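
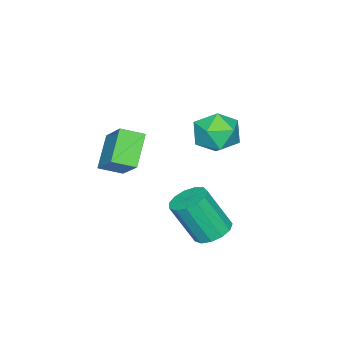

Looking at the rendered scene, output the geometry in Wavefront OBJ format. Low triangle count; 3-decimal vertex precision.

v -1.574 -1.578 1.949
v -0.829 -0.489 3.098
v -0.508 -1.25 0.946
v 0.237 -0.161 2.096
v -1.037 -2.299 2.284
v -0.292 -1.21 3.434
v 0.029 -1.971 1.282
v 0.774 -0.882 2.431
v -2.421 2.157 3.325
v -1.904 1.914 2.531
v -3.236 0.806 3.209
v -2.719 0.563 2.415
v -2.288 0.581 3.293
v -1.784 1.416 3.364
v -3.356 1.304 2.376
v -2.852 2.139 2.447
v -2.482 1.386 1.945
v -1.822 0.94 2.511
v -3.318 1.78 3.229
v -2.658 1.334 3.795
v 0.196 2.897 -0.094
v 0.597 3.497 0.111
v 0.965 2.704 1.718
v 0.564 2.103 1.514
v 0.2 3.57 0.237
v 0.568 2.776 1.845
v -0.197 3.429 0.259
v 0.17 2.636 1.866
v -0.47 3.119 0.168
v -0.103 2.326 1.776
v -0.532 2.739 -0.005
v -0.164 1.946 1.602
v -0.362 2.408 -0.207
v 0.006 1.615 1.401
v -0.015 2.233 -0.373
v 0.353 1.44 1.235
v 0.399 2.269 -0.45
v 0.767 1.475 1.158
v 0.749 2.503 -0.414
v 1.116 1.71 1.194
v 0.923 2.863 -0.277
v 1.29 2.07 1.331
v 0.866 3.233 -0.081
v 1.234 2.44 1.527
f 2 4 1
f 5 2 1
f 1 4 3
f 3 5 1
f 2 8 4
f 6 2 5
f 6 8 2
f 4 8 3
f 7 5 3
f 3 8 7
f 7 6 5
f 8 6 7
f 9 20 14
f 9 14 10
f 9 10 16
f 9 16 19
f 9 19 20
f 10 14 18
f 14 20 13
f 20 19 11
f 19 16 15
f 16 10 17
f 12 18 13
f 12 13 11
f 12 11 15
f 12 15 17
f 12 17 18
f 13 18 14
f 11 13 20
f 15 11 19
f 17 15 16
f 18 17 10
f 22 21 25
f 22 25 23
f 23 25 26
f 23 26 24
f 25 21 27
f 25 27 26
f 26 27 28
f 26 28 24
f 27 21 29
f 27 29 28
f 28 29 30
f 28 30 24
f 29 21 31
f 29 31 30
f 30 31 32
f 30 32 24
f 31 21 33
f 31 33 32
f 32 33 34
f 32 34 24
f 33 21 35
f 33 35 34
f 34 35 36
f 34 36 24
f 35 21 37
f 35 37 36
f 36 37 38
f 36 38 24
f 37 21 39
f 37 39 38
f 38 39 40
f 38 40 24
f 39 21 41
f 39 41 40
f 40 41 42
f 40 42 24
f 41 21 43
f 41 43 42
f 42 43 44
f 42 44 24
f 43 21 22
f 43 22 44
f 44 22 23
f 44 23 24



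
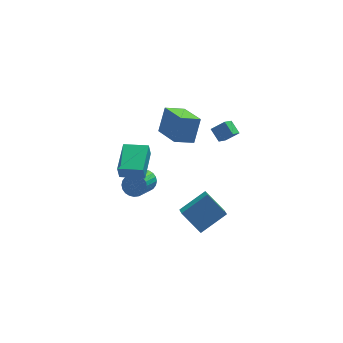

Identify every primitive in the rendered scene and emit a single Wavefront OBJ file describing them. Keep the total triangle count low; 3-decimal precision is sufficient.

v 3.305 -2.417 3.727
v 4.132 -2.457 4.339
v 2.964 -1.641 4.237
v 3.792 -1.68 4.849
v 3.868 -1.7 3.011
v 4.696 -1.739 3.623
v 3.528 -0.923 3.521
v 4.355 -0.963 4.133
v -0.757 0.446 -2.596
v -0.113 -0.033 -2.707
v -0.959 -1.444 -1.535
v -1.603 -0.966 -1.424
v -0.026 0.129 -2.45
v -0.872 -1.283 -1.278
v -0.05 0.338 -2.215
v -0.896 -1.073 -1.043
v -0.182 0.565 -2.038
v -1.028 -0.847 -0.866
v -0.402 0.773 -1.946
v -1.247 -0.639 -0.774
v -0.675 0.931 -1.953
v -1.521 -0.48 -0.781
v -0.961 1.015 -2.057
v -1.807 -0.396 -0.885
v -1.216 1.013 -2.244
v -2.062 -0.398 -1.072
v -1.401 0.924 -2.485
v -2.247 -0.487 -1.313
v -1.488 0.763 -2.742
v -2.334 -0.649 -1.57
v -1.464 0.553 -2.977
v -2.31 -0.858 -1.805
v -1.332 0.327 -3.154
v -2.178 -1.085 -1.982
v -1.113 0.119 -3.246
v -1.958 -1.293 -2.074
v -0.839 -0.04 -3.239
v -1.685 -1.451 -2.067
v -0.553 -0.124 -3.135
v -1.399 -1.535 -1.963
v -0.298 -0.122 -2.948
v -1.144 -1.533 -1.776
v -2.491 -0.925 -0.402
v -2.621 -1.029 0.574
v -1.814 1.093 -0.097
v -1.943 0.989 0.879
v -0.997 -1.449 -0.259
v -1.126 -1.553 0.717
v -0.319 0.569 0.046
v -0.449 0.465 1.022
v 2.112 -0.864 2.212
v 0.857 -1.084 2.768
v 1.465 1.023 1.496
v 0.21 0.803 2.051
v 2.65 -0.103 3.729
v 1.395 -0.323 4.284
v 2.003 1.784 3.012
v 0.748 1.564 3.568
v 2.168 -2.262 -5.376
v 2.136 -3.177 -4.747
v 1.133 -1.356 -4.11
v 1.101 -2.27 -3.481
v 3.899 -1.65 -4.399
v 3.867 -2.564 -3.77
v 2.864 -0.743 -3.133
v 2.832 -1.658 -2.504
f 2 4 1
f 5 2 1
f 1 4 3
f 3 5 1
f 2 8 4
f 6 2 5
f 6 8 2
f 4 8 3
f 7 5 3
f 3 8 7
f 7 6 5
f 8 6 7
f 10 9 13
f 10 13 11
f 11 13 14
f 11 14 12
f 13 9 15
f 13 15 14
f 14 15 16
f 14 16 12
f 15 9 17
f 15 17 16
f 16 17 18
f 16 18 12
f 17 9 19
f 17 19 18
f 18 19 20
f 18 20 12
f 19 9 21
f 19 21 20
f 20 21 22
f 20 22 12
f 21 9 23
f 21 23 22
f 22 23 24
f 22 24 12
f 23 9 25
f 23 25 24
f 24 25 26
f 24 26 12
f 25 9 27
f 25 27 26
f 26 27 28
f 26 28 12
f 27 9 29
f 27 29 28
f 28 29 30
f 28 30 12
f 29 9 31
f 29 31 30
f 30 31 32
f 30 32 12
f 31 9 33
f 31 33 32
f 32 33 34
f 32 34 12
f 33 9 35
f 33 35 34
f 34 35 36
f 34 36 12
f 35 9 37
f 35 37 36
f 36 37 38
f 36 38 12
f 37 9 39
f 37 39 38
f 38 39 40
f 38 40 12
f 39 9 41
f 39 41 40
f 40 41 42
f 40 42 12
f 41 9 10
f 41 10 42
f 42 10 11
f 42 11 12
f 44 46 43
f 47 44 43
f 43 46 45
f 45 47 43
f 44 50 46
f 48 44 47
f 48 50 44
f 46 50 45
f 49 47 45
f 45 50 49
f 49 48 47
f 50 48 49
f 52 54 51
f 55 52 51
f 51 54 53
f 53 55 51
f 52 58 54
f 56 52 55
f 56 58 52
f 54 58 53
f 57 55 53
f 53 58 57
f 57 56 55
f 58 56 57
f 60 62 59
f 63 60 59
f 59 62 61
f 61 63 59
f 60 66 62
f 64 60 63
f 64 66 60
f 62 66 61
f 65 63 61
f 61 66 65
f 65 64 63
f 66 64 65



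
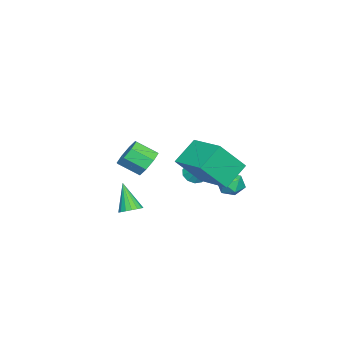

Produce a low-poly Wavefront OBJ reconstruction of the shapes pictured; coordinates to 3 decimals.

v -0.975 0.941 1.484
v -0.411 0.789 1.25
v -0.445 1.599 2.336
v -0.531 1.114 1.073
v -0.82 1.373 1.053
v -1.169 1.467 1.198
v -1.444 1.36 1.452
v -1.54 1.093 1.719
v -1.42 0.767 1.896
v -1.13 0.508 1.915
v -0.781 0.414 1.771
v -0.506 0.521 1.517
v 1.101 -1.522 -0.396
v 1.627 -1.819 -0.31
v 0.519 -2.138 1.056
v 1.671 -1.56 -0.183
v 1.585 -1.292 -0.104
v 1.387 -1.078 -0.092
v 1.124 -0.965 -0.15
v 0.856 -0.979 -0.263
v 0.644 -1.119 -0.407
v 0.536 -1.35 -0.549
v 0.558 -1.621 -0.655
v 0.704 -1.87 -0.702
v 0.941 -2.038 -0.679
v 1.215 -2.089 -0.59
v 1.462 -2.01 -0.457
v -0.59 3.37 1.911
v -0.226 3.719 1.375
v -0.014 2.361 1.645
v 0.35 2.71 1.109
v 0.488 2.872 1.814
v 0.132 3.496 1.978
v -0.372 2.584 1.042
v -0.728 3.208 1.206
v -0.091 3.233 0.838
v 0.44 3.411 1.315
v -0.68 2.669 1.705
v -0.149 2.847 2.182
v 0.571 2.691 3.429
v 1.43 1.722 4.913
v 1.751 4.301 3.799
v 2.61 3.332 5.283
v 1.65 2.128 2.437
v 2.509 1.159 3.921
v 2.83 3.738 2.807
v 3.689 2.769 4.291
v -2.83 -2.041 0.832
v -2.122 -2.241 0.332
v -1.922 -3.32 1.048
v -2.63 -3.119 1.548
v -1.961 -1.855 0.869
v -1.76 -2.933 1.585
v -2.309 -1.577 1.385
v -2.108 -2.656 2.1
v -2.962 -1.571 1.577
v -2.762 -2.65 2.292
v -3.538 -1.84 1.332
v -3.338 -2.919 2.048
v -3.7 -2.227 0.795
v -3.499 -3.305 1.511
v -3.352 -2.504 0.28
v -3.151 -3.583 0.995
v -2.698 -2.51 0.088
v -2.498 -3.589 0.803
f 2 1 4
f 2 4 3
f 4 1 5
f 4 5 3
f 5 1 6
f 5 6 3
f 6 1 7
f 6 7 3
f 7 1 8
f 7 8 3
f 8 1 9
f 8 9 3
f 9 1 10
f 9 10 3
f 10 1 11
f 10 11 3
f 11 1 12
f 11 12 3
f 12 1 2
f 12 2 3
f 14 13 16
f 14 16 15
f 16 13 17
f 16 17 15
f 17 13 18
f 17 18 15
f 18 13 19
f 18 19 15
f 19 13 20
f 19 20 15
f 20 13 21
f 20 21 15
f 21 13 22
f 21 22 15
f 22 13 23
f 22 23 15
f 23 13 24
f 23 24 15
f 24 13 25
f 24 25 15
f 25 13 26
f 25 26 15
f 26 13 27
f 26 27 15
f 27 13 14
f 27 14 15
f 28 39 33
f 28 33 29
f 28 29 35
f 28 35 38
f 28 38 39
f 29 33 37
f 33 39 32
f 39 38 30
f 38 35 34
f 35 29 36
f 31 37 32
f 31 32 30
f 31 30 34
f 31 34 36
f 31 36 37
f 32 37 33
f 30 32 39
f 34 30 38
f 36 34 35
f 37 36 29
f 41 43 40
f 44 41 40
f 40 43 42
f 42 44 40
f 41 47 43
f 45 41 44
f 45 47 41
f 43 47 42
f 46 44 42
f 42 47 46
f 46 45 44
f 47 45 46
f 49 48 52
f 49 52 50
f 50 52 53
f 50 53 51
f 52 48 54
f 52 54 53
f 53 54 55
f 53 55 51
f 54 48 56
f 54 56 55
f 55 56 57
f 55 57 51
f 56 48 58
f 56 58 57
f 57 58 59
f 57 59 51
f 58 48 60
f 58 60 59
f 59 60 61
f 59 61 51
f 60 48 62
f 60 62 61
f 61 62 63
f 61 63 51
f 62 48 64
f 62 64 63
f 63 64 65
f 63 65 51
f 64 48 49
f 64 49 65
f 65 49 50
f 65 50 51



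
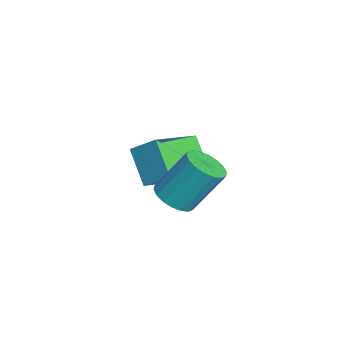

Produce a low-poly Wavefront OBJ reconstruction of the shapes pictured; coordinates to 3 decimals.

v -1.56 0.163 1.149
v -2.605 -0.196 2.265
v -2.841 1.632 0.422
v -3.886 1.273 1.538
v -1.054 0.967 1.882
v -2.099 0.608 2.998
v -2.335 2.436 1.155
v -3.38 2.077 2.271
v 0.753 0.907 2.153
v 1.348 0.509 2.408
v 1.383 1.535 3.923
v 0.787 1.933 3.667
v 1.494 0.76 2.235
v 1.529 1.786 3.75
v 1.493 1.04 2.045
v 1.528 2.066 3.56
v 1.346 1.294 1.877
v 1.38 2.32 3.392
v 1.081 1.471 1.763
v 1.116 2.497 3.278
v 0.751 1.536 1.726
v 0.786 2.562 3.241
v 0.421 1.477 1.774
v 0.456 2.503 3.289
v 0.157 1.305 1.897
v 0.192 2.331 3.412
v 0.011 1.054 2.07
v 0.046 2.08 3.585
v 0.012 0.774 2.26
v 0.047 1.8 3.775
v 0.16 0.52 2.428
v 0.194 1.546 3.943
v 0.424 0.343 2.542
v 0.459 1.369 4.057
v 0.754 0.278 2.579
v 0.789 1.304 4.094
v 1.084 0.337 2.531
v 1.119 1.363 4.046
f 2 4 1
f 5 2 1
f 1 4 3
f 3 5 1
f 2 8 4
f 6 2 5
f 6 8 2
f 4 8 3
f 7 5 3
f 3 8 7
f 7 6 5
f 8 6 7
f 10 9 13
f 10 13 11
f 11 13 14
f 11 14 12
f 13 9 15
f 13 15 14
f 14 15 16
f 14 16 12
f 15 9 17
f 15 17 16
f 16 17 18
f 16 18 12
f 17 9 19
f 17 19 18
f 18 19 20
f 18 20 12
f 19 9 21
f 19 21 20
f 20 21 22
f 20 22 12
f 21 9 23
f 21 23 22
f 22 23 24
f 22 24 12
f 23 9 25
f 23 25 24
f 24 25 26
f 24 26 12
f 25 9 27
f 25 27 26
f 26 27 28
f 26 28 12
f 27 9 29
f 27 29 28
f 28 29 30
f 28 30 12
f 29 9 31
f 29 31 30
f 30 31 32
f 30 32 12
f 31 9 33
f 31 33 32
f 32 33 34
f 32 34 12
f 33 9 35
f 33 35 34
f 34 35 36
f 34 36 12
f 35 9 37
f 35 37 36
f 36 37 38
f 36 38 12
f 37 9 10
f 37 10 38
f 38 10 11
f 38 11 12



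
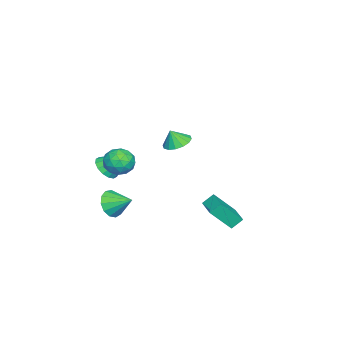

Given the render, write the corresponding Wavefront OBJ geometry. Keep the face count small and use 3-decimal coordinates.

v 3.879 -2.82 -3.159
v 4.255 -2.453 -3.998
v 4.081 -1.52 -2.501
v 3.705 -2.358 -4.017
v 3.211 -2.41 -3.764
v 2.929 -2.592 -3.318
v 2.949 -2.846 -2.822
v 3.264 -3.092 -2.433
v 3.774 -3.251 -2.274
v 4.318 -3.274 -2.396
v 4.723 -3.152 -2.761
v 4.859 -2.924 -3.252
v 4.685 -2.664 -3.713
v -3.898 -1.746 -1.78
v -2.996 -1.511 -1.904
v -3.662 -2.114 -0.76
v -3.205 -1.115 -1.713
v -3.599 -0.888 -1.54
v -4.073 -0.891 -1.431
v -4.5 -1.123 -1.416
v -4.766 -1.522 -1.498
v -4.8 -1.981 -1.656
v -4.591 -2.377 -1.848
v -4.197 -2.604 -2.021
v -3.723 -2.601 -2.129
v -3.296 -2.369 -2.144
v -3.03 -1.97 -2.062
v 1.467 3.023 -4.54
v 1.058 3.557 -3.942
v 2.76 3.908 -4.447
v 2.352 4.442 -3.849
v 2.108 1.938 -3.131
v 1.7 2.472 -2.533
v 3.402 2.823 -3.038
v 2.993 3.357 -2.44
v 0.324 -4.599 -2.381
v 1.235 -4.468 -2.395
v 0.136 -3.141 -1.039
v 1.063 -4.179 -2.733
v 0.693 -4.003 -2.976
v 0.225 -3.987 -3.06
v -0.217 -4.134 -2.962
v -0.514 -4.406 -2.708
v -0.586 -4.73 -2.366
v -0.415 -5.019 -2.028
v -0.045 -5.195 -1.785
v 0.423 -5.211 -1.701
v 0.865 -5.064 -1.8
v 1.162 -4.792 -2.054
v 3.675 -1.603 -0.221
v 4.26 -2.336 -0.532
v 3.2 -2.504 1.012
v 3.785 -3.237 0.701
v 4.183 -2.408 1.064
v 4.476 -1.852 0.302
v 2.984 -2.988 0.178
v 3.277 -2.432 -0.584
v 3.833 -3.193 -0.285
v 4.573 -2.834 0.262
v 2.887 -2.006 0.218
v 3.627 -1.647 0.765
v 4.009 -1.89 -0.485
v 3.451 -2.95 0.965
v 3.685 -2.462 1.178
v 4.028 -2.894 0.995
v 4.136 -1.606 0.005
v 4.48 -2.037 -0.177
v 4.435 -2.079 0.76
v 2.98 -2.803 0.657
v 3.324 -3.234 0.475
v 3.432 -1.946 -0.515
v 3.775 -2.378 -0.698
v 3.025 -2.761 -0.28
v 4.102 -2.825 -0.522
v 3.823 -3.355 0.202
v 3.352 -3.208 -0.105
v 3.524 -2.881 -0.553
v 4.537 -2.614 -0.201
v 4.258 -3.144 0.524
v 4.492 -2.657 0.737
v 4.664 -2.329 0.289
v 4.286 -3.118 -0.056
v 3.202 -1.696 -0.044
v 2.923 -2.226 0.681
v 2.796 -2.511 0.191
v 2.968 -2.183 -0.257
v 3.637 -1.485 0.278
v 3.358 -2.015 1.002
v 3.936 -1.959 1.033
v 4.108 -1.632 0.585
v 3.174 -1.722 0.536
f 2 1 4
f 2 4 3
f 4 1 5
f 4 5 3
f 5 1 6
f 5 6 3
f 6 1 7
f 6 7 3
f 7 1 8
f 7 8 3
f 8 1 9
f 8 9 3
f 9 1 10
f 9 10 3
f 10 1 11
f 10 11 3
f 11 1 12
f 11 12 3
f 12 1 13
f 12 13 3
f 13 1 2
f 13 2 3
f 15 14 17
f 15 17 16
f 17 14 18
f 17 18 16
f 18 14 19
f 18 19 16
f 19 14 20
f 19 20 16
f 20 14 21
f 20 21 16
f 21 14 22
f 21 22 16
f 22 14 23
f 22 23 16
f 23 14 24
f 23 24 16
f 24 14 25
f 24 25 16
f 25 14 26
f 25 26 16
f 26 14 27
f 26 27 16
f 27 14 15
f 27 15 16
f 29 31 28
f 32 29 28
f 28 31 30
f 30 32 28
f 29 35 31
f 33 29 32
f 33 35 29
f 31 35 30
f 34 32 30
f 30 35 34
f 34 33 32
f 35 33 34
f 37 36 39
f 37 39 38
f 39 36 40
f 39 40 38
f 40 36 41
f 40 41 38
f 41 36 42
f 41 42 38
f 42 36 43
f 42 43 38
f 43 36 44
f 43 44 38
f 44 36 45
f 44 45 38
f 45 36 46
f 45 46 38
f 46 36 47
f 46 47 38
f 47 36 48
f 47 48 38
f 48 36 49
f 48 49 38
f 49 36 37
f 49 37 38
f 50 87 66
f 87 61 90
f 66 90 55
f 87 90 66
f 50 66 62
f 66 55 67
f 62 67 51
f 66 67 62
f 50 62 71
f 62 51 72
f 71 72 57
f 62 72 71
f 50 71 83
f 71 57 86
f 83 86 60
f 71 86 83
f 50 83 87
f 83 60 91
f 87 91 61
f 83 91 87
f 51 67 78
f 67 55 81
f 78 81 59
f 67 81 78
f 55 90 68
f 90 61 89
f 68 89 54
f 90 89 68
f 61 91 88
f 91 60 84
f 88 84 52
f 91 84 88
f 60 86 85
f 86 57 73
f 85 73 56
f 86 73 85
f 57 72 77
f 72 51 74
f 77 74 58
f 72 74 77
f 53 79 65
f 79 59 80
f 65 80 54
f 79 80 65
f 53 65 63
f 65 54 64
f 63 64 52
f 65 64 63
f 53 63 70
f 63 52 69
f 70 69 56
f 63 69 70
f 53 70 75
f 70 56 76
f 75 76 58
f 70 76 75
f 53 75 79
f 75 58 82
f 79 82 59
f 75 82 79
f 54 80 68
f 80 59 81
f 68 81 55
f 80 81 68
f 52 64 88
f 64 54 89
f 88 89 61
f 64 89 88
f 56 69 85
f 69 52 84
f 85 84 60
f 69 84 85
f 58 76 77
f 76 56 73
f 77 73 57
f 76 73 77
f 59 82 78
f 82 58 74
f 78 74 51
f 82 74 78



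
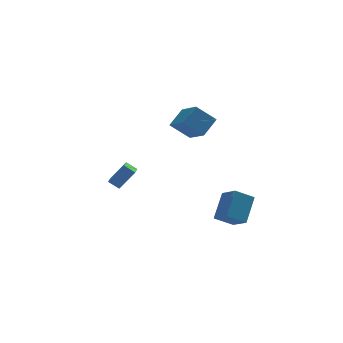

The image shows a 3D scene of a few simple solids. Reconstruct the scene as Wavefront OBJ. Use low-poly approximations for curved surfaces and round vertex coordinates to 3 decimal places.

v 3.236 1.739 2.518
v 2.07 2.128 3.573
v 2.872 3.428 1.491
v 1.706 3.818 2.546
v 4.234 2.462 3.354
v 3.068 2.852 4.409
v 3.87 4.152 2.327
v 2.704 4.541 3.382
v -2.649 1.694 -0.511
v -1.656 1.775 0.65
v -2.177 3.007 -1.006
v -1.184 3.087 0.155
v -2.076 1.313 -0.975
v -1.083 1.393 0.186
v -1.604 2.625 -1.47
v -0.611 2.706 -0.309
v 2.116 -3.953 -1.143
v 2.512 -5.112 -0.349
v 2.972 -2.786 0.135
v 3.367 -3.945 0.929
v 3.253 -4.035 -1.829
v 3.648 -5.194 -1.035
v 4.108 -2.868 -0.551
v 4.504 -4.027 0.243
f 2 4 1
f 5 2 1
f 1 4 3
f 3 5 1
f 2 8 4
f 6 2 5
f 6 8 2
f 4 8 3
f 7 5 3
f 3 8 7
f 7 6 5
f 8 6 7
f 10 12 9
f 13 10 9
f 9 12 11
f 11 13 9
f 10 16 12
f 14 10 13
f 14 16 10
f 12 16 11
f 15 13 11
f 11 16 15
f 15 14 13
f 16 14 15
f 18 20 17
f 21 18 17
f 17 20 19
f 19 21 17
f 18 24 20
f 22 18 21
f 22 24 18
f 20 24 19
f 23 21 19
f 19 24 23
f 23 22 21
f 24 22 23



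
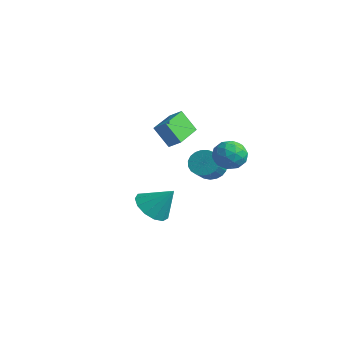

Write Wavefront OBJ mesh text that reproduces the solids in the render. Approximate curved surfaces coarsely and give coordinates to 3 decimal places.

v 0.876 -3.892 -0.796
v 1.465 -3.358 -1.497
v 1.744 -3.208 0.456
v 1 -3.006 -1.366
v 0.496 -2.936 -1.054
v 0.112 -3.169 -0.66
v -0.03 -3.632 -0.31
v 0.116 -4.177 -0.114
v 0.503 -4.631 -0.134
v 1.009 -4.851 -0.365
v 1.472 -4.766 -0.733
v 1.745 -4.403 -1.12
v 1.743 -3.878 -1.405
v -3.218 2.973 -1.631
v -2.8 3.595 -1.188
v -2.243 2.648 -0.386
v -2.662 2.027 -0.829
v -3.11 3.567 -1.005
v -2.554 2.621 -0.203
v -3.44 3.438 -0.929
v -2.883 2.491 -0.127
v -3.731 3.228 -0.975
v -3.174 2.281 -0.173
v -3.933 2.974 -1.135
v -3.376 2.027 -0.333
v -4.012 2.72 -1.38
v -3.455 1.773 -0.578
v -3.953 2.509 -1.669
v -3.397 1.563 -0.867
v -3.768 2.379 -1.951
v -3.211 1.433 -1.149
v -3.487 2.352 -2.178
v -2.931 1.405 -1.376
v -3.16 2.432 -2.31
v -2.604 1.486 -1.508
v -2.843 2.606 -2.325
v -2.287 1.659 -1.523
v -2.591 2.843 -2.22
v -2.035 1.897 -1.418
v -2.447 3.103 -2.013
v -1.891 2.156 -1.211
v -2.437 3.34 -1.74
v -1.88 2.394 -0.938
v -2.562 3.514 -1.448
v -2.005 2.567 -0.646
v -3.83 -0.329 1.908
v -3.208 -0.018 2.379
v -4.773 1.409 2.005
v -4.151 1.72 2.476
v -3.129 0.12 0.684
v -2.507 0.431 1.155
v -4.072 1.858 0.781
v -3.45 2.169 1.252
v -0.469 2.57 1.266
v 0.4 2.128 1.194
v -1.04 1.632 0.126
v -0.171 1.19 0.054
v -0.719 1.063 0.854
v -0.366 1.642 1.558
v -0.274 2.118 -0.238
v 0.079 2.697 0.466
v 0.521 1.849 0.264
v 0.246 1.197 0.939
v -0.886 2.563 0.381
v -1.161 1.911 1.056
v 0.016 2.431 1.33
v -0.656 1.329 -0.01
v -0.978 1.254 0.46
v -0.467 0.994 0.418
v -0.435 2.145 1.544
v 0.076 1.886 1.501
v -0.582 1.26 1.301
v -0.716 1.874 -0.181
v -0.205 1.615 -0.224
v -0.173 2.766 0.902
v 0.338 2.506 0.86
v -0.058 2.5 0.019
v 0.598 2.007 0.741
v 0.262 1.456 0.071
v 0.202 2.002 -0.1
v 0.409 2.342 0.314
v 0.436 1.624 1.138
v 0.1 1.073 0.468
v -0.222 0.998 0.938
v -0.015 1.338 1.352
v 0.507 1.46 0.591
v -0.74 2.687 0.852
v -1.076 2.136 0.182
v -0.625 2.422 -0.032
v -0.418 2.762 0.382
v -0.902 2.304 1.249
v -1.238 1.753 0.579
v -1.049 1.418 1.006
v -0.842 1.758 1.42
v -1.147 2.3 0.729
f 2 1 4
f 2 4 3
f 4 1 5
f 4 5 3
f 5 1 6
f 5 6 3
f 6 1 7
f 6 7 3
f 7 1 8
f 7 8 3
f 8 1 9
f 8 9 3
f 9 1 10
f 9 10 3
f 10 1 11
f 10 11 3
f 11 1 12
f 11 12 3
f 12 1 13
f 12 13 3
f 13 1 2
f 13 2 3
f 15 14 18
f 15 18 16
f 16 18 19
f 16 19 17
f 18 14 20
f 18 20 19
f 19 20 21
f 19 21 17
f 20 14 22
f 20 22 21
f 21 22 23
f 21 23 17
f 22 14 24
f 22 24 23
f 23 24 25
f 23 25 17
f 24 14 26
f 24 26 25
f 25 26 27
f 25 27 17
f 26 14 28
f 26 28 27
f 27 28 29
f 27 29 17
f 28 14 30
f 28 30 29
f 29 30 31
f 29 31 17
f 30 14 32
f 30 32 31
f 31 32 33
f 31 33 17
f 32 14 34
f 32 34 33
f 33 34 35
f 33 35 17
f 34 14 36
f 34 36 35
f 35 36 37
f 35 37 17
f 36 14 38
f 36 38 37
f 37 38 39
f 37 39 17
f 38 14 40
f 38 40 39
f 39 40 41
f 39 41 17
f 40 14 42
f 40 42 41
f 41 42 43
f 41 43 17
f 42 14 44
f 42 44 43
f 43 44 45
f 43 45 17
f 44 14 15
f 44 15 45
f 45 15 16
f 45 16 17
f 47 49 46
f 50 47 46
f 46 49 48
f 48 50 46
f 47 53 49
f 51 47 50
f 51 53 47
f 49 53 48
f 52 50 48
f 48 53 52
f 52 51 50
f 53 51 52
f 54 91 70
f 91 65 94
f 70 94 59
f 91 94 70
f 54 70 66
f 70 59 71
f 66 71 55
f 70 71 66
f 54 66 75
f 66 55 76
f 75 76 61
f 66 76 75
f 54 75 87
f 75 61 90
f 87 90 64
f 75 90 87
f 54 87 91
f 87 64 95
f 91 95 65
f 87 95 91
f 55 71 82
f 71 59 85
f 82 85 63
f 71 85 82
f 59 94 72
f 94 65 93
f 72 93 58
f 94 93 72
f 65 95 92
f 95 64 88
f 92 88 56
f 95 88 92
f 64 90 89
f 90 61 77
f 89 77 60
f 90 77 89
f 61 76 81
f 76 55 78
f 81 78 62
f 76 78 81
f 57 83 69
f 83 63 84
f 69 84 58
f 83 84 69
f 57 69 67
f 69 58 68
f 67 68 56
f 69 68 67
f 57 67 74
f 67 56 73
f 74 73 60
f 67 73 74
f 57 74 79
f 74 60 80
f 79 80 62
f 74 80 79
f 57 79 83
f 79 62 86
f 83 86 63
f 79 86 83
f 58 84 72
f 84 63 85
f 72 85 59
f 84 85 72
f 56 68 92
f 68 58 93
f 92 93 65
f 68 93 92
f 60 73 89
f 73 56 88
f 89 88 64
f 73 88 89
f 62 80 81
f 80 60 77
f 81 77 61
f 80 77 81
f 63 86 82
f 86 62 78
f 82 78 55
f 86 78 82



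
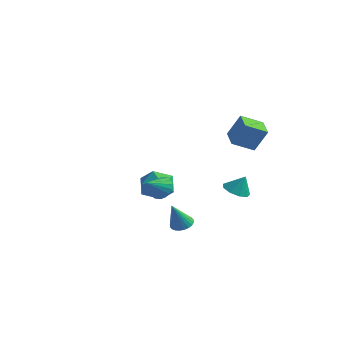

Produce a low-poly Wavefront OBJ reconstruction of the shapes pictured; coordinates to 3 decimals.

v 3.499 -3.239 -2.418
v 3.812 -3.724 -2.694
v 3.561 -4.041 -0.942
v 4.002 -3.578 -2.623
v 4.115 -3.38 -2.52
v 4.134 -3.161 -2.402
v 4.057 -2.954 -2.286
v 3.894 -2.79 -2.19
v 3.672 -2.695 -2.129
v 3.423 -2.682 -2.112
v 3.186 -2.754 -2.141
v 2.996 -2.901 -2.212
v 2.883 -3.098 -2.315
v 2.864 -3.317 -2.433
v 2.941 -3.524 -2.549
v 3.104 -3.688 -2.645
v 3.326 -3.784 -2.706
v 3.575 -3.796 -2.723
v 0.916 3.711 -2.645
v 1.423 4.266 -2.998
v 1.364 3.969 -1.595
v 0.934 4.515 -2.851
v 0.437 4.387 -2.607
v 0.164 3.944 -2.381
v 0.243 3.391 -2.279
v 0.637 2.988 -2.348
v 1.162 2.923 -2.555
v 1.571 3.227 -2.805
v 1.674 3.757 -2.98
v -3.527 3.328 -3.374
v -3.083 2.89 -2.388
v -4.297 1.65 -3.772
v -3.853 1.212 -2.786
v -4.712 2.001 -2.739
v -4.236 3.038 -2.493
v -3.144 1.502 -3.667
v -2.668 2.539 -3.421
v -2.846 1.761 -2.569
v -3.815 2.07 -1.995
v -3.565 2.47 -4.165
v -4.534 2.779 -3.591
v 1.171 -2.342 -0.793
v 1.898 -2.481 -1.003
v 1.149 -3.458 -0.127
v 1.936 -2.308 -0.71
v 1.822 -2.141 -0.433
v 1.579 -2.013 -0.228
v 1.255 -1.951 -0.134
v 0.915 -1.966 -0.171
v 0.625 -2.056 -0.331
v 0.444 -2.202 -0.582
v 0.406 -2.375 -0.875
v 0.52 -2.542 -1.152
v 0.763 -2.67 -1.357
v 1.087 -2.732 -1.451
v 1.427 -2.717 -1.414
v 1.717 -2.628 -1.254
v 2.912 1.099 1.92
v 3.527 1.45 3.266
v 1.849 1.92 2.192
v 2.464 2.271 3.537
v 3.576 2.149 1.343
v 4.191 2.5 2.688
v 2.513 2.97 1.614
v 3.128 3.321 2.96
f 2 1 4
f 2 4 3
f 4 1 5
f 4 5 3
f 5 1 6
f 5 6 3
f 6 1 7
f 6 7 3
f 7 1 8
f 7 8 3
f 8 1 9
f 8 9 3
f 9 1 10
f 9 10 3
f 10 1 11
f 10 11 3
f 11 1 12
f 11 12 3
f 12 1 13
f 12 13 3
f 13 1 14
f 13 14 3
f 14 1 15
f 14 15 3
f 15 1 16
f 15 16 3
f 16 1 17
f 16 17 3
f 17 1 18
f 17 18 3
f 18 1 2
f 18 2 3
f 20 19 22
f 20 22 21
f 22 19 23
f 22 23 21
f 23 19 24
f 23 24 21
f 24 19 25
f 24 25 21
f 25 19 26
f 25 26 21
f 26 19 27
f 26 27 21
f 27 19 28
f 27 28 21
f 28 19 29
f 28 29 21
f 29 19 20
f 29 20 21
f 30 41 35
f 30 35 31
f 30 31 37
f 30 37 40
f 30 40 41
f 31 35 39
f 35 41 34
f 41 40 32
f 40 37 36
f 37 31 38
f 33 39 34
f 33 34 32
f 33 32 36
f 33 36 38
f 33 38 39
f 34 39 35
f 32 34 41
f 36 32 40
f 38 36 37
f 39 38 31
f 43 42 45
f 43 45 44
f 45 42 46
f 45 46 44
f 46 42 47
f 46 47 44
f 47 42 48
f 47 48 44
f 48 42 49
f 48 49 44
f 49 42 50
f 49 50 44
f 50 42 51
f 50 51 44
f 51 42 52
f 51 52 44
f 52 42 53
f 52 53 44
f 53 42 54
f 53 54 44
f 54 42 55
f 54 55 44
f 55 42 56
f 55 56 44
f 56 42 57
f 56 57 44
f 57 42 43
f 57 43 44
f 59 61 58
f 62 59 58
f 58 61 60
f 60 62 58
f 59 65 61
f 63 59 62
f 63 65 59
f 61 65 60
f 64 62 60
f 60 65 64
f 64 63 62
f 65 63 64



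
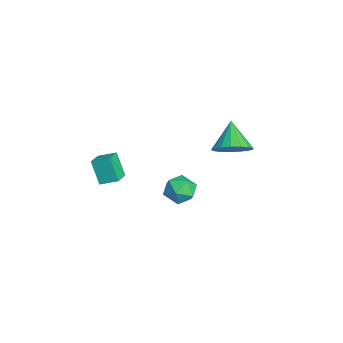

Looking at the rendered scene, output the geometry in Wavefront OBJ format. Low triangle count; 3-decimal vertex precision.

v -1.117 -1.542 -3.814
v -1.643 -1.819 -2.726
v -0.865 -0.782 -3.499
v -1.392 -1.059 -2.411
v -0.328 -1.921 -3.529
v -0.855 -2.198 -2.441
v -0.077 -1.161 -3.214
v -0.603 -1.438 -2.126
v 1.116 1.909 -2.9
v 1.459 1.469 -2.357
v 1.041 0.911 -3.663
v 1.384 0.471 -3.12
v 0.663 0.739 -3.005
v 0.709 1.356 -2.533
v 1.791 1.024 -3.487
v 1.837 1.641 -3.015
v 1.876 0.922 -2.72
v 1.179 0.746 -2.422
v 1.321 1.634 -3.598
v 0.624 1.458 -3.3
v -1.409 3.858 -2.796
v -0.784 4.095 -2.193
v -2.471 3.982 -1.744
v -0.91 4.47 -2.364
v -1.15 4.705 -2.634
v -1.449 4.746 -2.941
v -1.739 4.583 -3.215
v -1.954 4.255 -3.393
v -2.044 3.835 -3.434
v -1.988 3.421 -3.329
v -1.8 3.107 -3.102
v -1.522 2.965 -2.805
v -1.218 3.028 -2.506
v -0.958 3.281 -2.273
v -0.802 3.666 -2.16
f 2 4 1
f 5 2 1
f 1 4 3
f 3 5 1
f 2 8 4
f 6 2 5
f 6 8 2
f 4 8 3
f 7 5 3
f 3 8 7
f 7 6 5
f 8 6 7
f 9 20 14
f 9 14 10
f 9 10 16
f 9 16 19
f 9 19 20
f 10 14 18
f 14 20 13
f 20 19 11
f 19 16 15
f 16 10 17
f 12 18 13
f 12 13 11
f 12 11 15
f 12 15 17
f 12 17 18
f 13 18 14
f 11 13 20
f 15 11 19
f 17 15 16
f 18 17 10
f 22 21 24
f 22 24 23
f 24 21 25
f 24 25 23
f 25 21 26
f 25 26 23
f 26 21 27
f 26 27 23
f 27 21 28
f 27 28 23
f 28 21 29
f 28 29 23
f 29 21 30
f 29 30 23
f 30 21 31
f 30 31 23
f 31 21 32
f 31 32 23
f 32 21 33
f 32 33 23
f 33 21 34
f 33 34 23
f 34 21 35
f 34 35 23
f 35 21 22
f 35 22 23



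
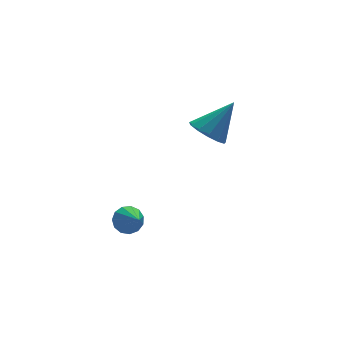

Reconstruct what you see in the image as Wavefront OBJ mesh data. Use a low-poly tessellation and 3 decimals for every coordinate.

v 1.308 2.047 1.982
v 1.983 1.621 1.43
v 2.632 2.153 3.518
v 2.035 2.159 1.349
v 1.856 2.661 1.468
v 1.504 2.969 1.751
v 1.089 2.984 2.107
v 0.744 2.702 2.423
v 0.579 2.212 2.6
v 0.645 1.669 2.58
v 0.921 1.247 2.37
v 1.321 1.079 2.037
v 1.717 1.218 1.687
v -3.785 -0.97 -0.003
v -3.185 -0.733 0.294
v -3.735 -2.01 0.723
v -3.486 -0.592 0.517
v -3.881 -0.57 0.575
v -4.246 -0.676 0.45
v -4.464 -0.874 0.18
v -4.467 -1.104 -0.148
v -4.254 -1.29 -0.43
v -3.892 -1.375 -0.576
v -3.495 -1.332 -0.541
v -3.191 -1.173 -0.335
v -3.076 -0.95 -0.024
f 2 1 4
f 2 4 3
f 4 1 5
f 4 5 3
f 5 1 6
f 5 6 3
f 6 1 7
f 6 7 3
f 7 1 8
f 7 8 3
f 8 1 9
f 8 9 3
f 9 1 10
f 9 10 3
f 10 1 11
f 10 11 3
f 11 1 12
f 11 12 3
f 12 1 13
f 12 13 3
f 13 1 2
f 13 2 3
f 15 14 17
f 15 17 16
f 17 14 18
f 17 18 16
f 18 14 19
f 18 19 16
f 19 14 20
f 19 20 16
f 20 14 21
f 20 21 16
f 21 14 22
f 21 22 16
f 22 14 23
f 22 23 16
f 23 14 24
f 23 24 16
f 24 14 25
f 24 25 16
f 25 14 26
f 25 26 16
f 26 14 15
f 26 15 16



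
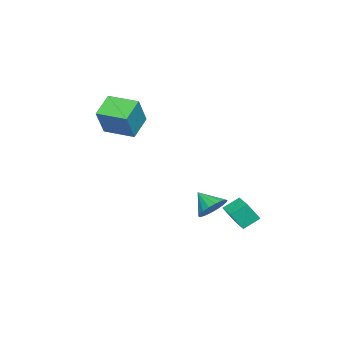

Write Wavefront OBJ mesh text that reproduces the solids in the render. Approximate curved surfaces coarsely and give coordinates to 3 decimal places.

v -1.457 -4.325 2.304
v -2.747 -4.17 3.055
v -1.286 -2.594 2.242
v -2.576 -2.44 2.993
v -0.504 -4.36 3.947
v -1.794 -4.206 4.698
v -0.333 -2.63 3.885
v -1.623 -2.475 4.636
v -1.828 2.629 -3.215
v -2.428 3.322 -2.644
v -0.971 3.333 -3.17
v -1.571 4.026 -2.599
v -1.429 2.074 -2.121
v -2.029 2.767 -1.55
v -0.572 2.778 -2.076
v -1.172 3.471 -1.505
v 0.397 2.189 -1.238
v 1.15 1.755 -1.38
v 0.003 1.251 -0.462
v 1.234 1.977 -1.069
v 1.153 2.241 -0.791
v 0.923 2.495 -0.602
v 0.588 2.688 -0.539
v 0.215 2.782 -0.614
v -0.121 2.759 -0.813
v -0.355 2.623 -1.096
v -0.44 2.401 -1.408
v -0.359 2.137 -1.685
v -0.128 1.883 -1.875
v 0.207 1.69 -1.938
v 0.579 1.596 -1.862
v 0.916 1.619 -1.663
f 2 4 1
f 5 2 1
f 1 4 3
f 3 5 1
f 2 8 4
f 6 2 5
f 6 8 2
f 4 8 3
f 7 5 3
f 3 8 7
f 7 6 5
f 8 6 7
f 10 12 9
f 13 10 9
f 9 12 11
f 11 13 9
f 10 16 12
f 14 10 13
f 14 16 10
f 12 16 11
f 15 13 11
f 11 16 15
f 15 14 13
f 16 14 15
f 18 17 20
f 18 20 19
f 20 17 21
f 20 21 19
f 21 17 22
f 21 22 19
f 22 17 23
f 22 23 19
f 23 17 24
f 23 24 19
f 24 17 25
f 24 25 19
f 25 17 26
f 25 26 19
f 26 17 27
f 26 27 19
f 27 17 28
f 27 28 19
f 28 17 29
f 28 29 19
f 29 17 30
f 29 30 19
f 30 17 31
f 30 31 19
f 31 17 32
f 31 32 19
f 32 17 18
f 32 18 19



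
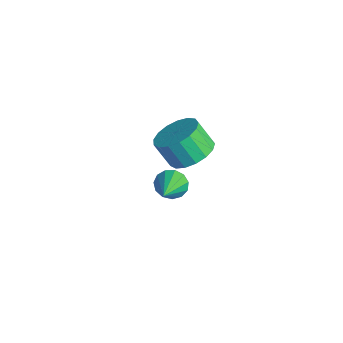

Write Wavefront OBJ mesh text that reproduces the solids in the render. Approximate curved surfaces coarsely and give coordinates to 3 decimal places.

v -1.346 3.672 2.7
v -0.648 3.046 2.776
v -1.137 2.623 3.776
v -1.834 3.248 3.7
v -0.497 3.404 3.002
v -0.985 2.981 4.002
v -0.54 3.824 3.159
v -1.028 3.401 4.158
v -0.767 4.209 3.211
v -1.256 3.785 4.21
v -1.127 4.47 3.145
v -1.616 4.047 4.145
v -1.538 4.549 2.978
v -2.026 4.126 3.977
v -1.904 4.427 2.747
v -2.392 4.003 3.747
v -2.142 4.131 2.506
v -2.631 3.708 3.505
v -2.198 3.731 2.309
v -2.687 3.307 3.308
v -2.059 3.317 2.201
v -2.547 2.893 3.201
v -1.756 2.984 2.208
v -2.245 2.561 3.208
v -1.36 2.809 2.328
v -1.848 2.385 3.327
v -0.96 2.831 2.533
v -1.448 2.408 3.532
v -3.517 3.878 -1.366
v -3.187 3.761 -1.949
v -2.263 2.962 -0.474
v -3.047 4.089 -1.81
v -3.055 4.35 -1.529
v -3.21 4.461 -1.197
v -3.462 4.387 -0.918
v -3.732 4.152 -0.782
v -3.933 3.829 -0.83
v -4.002 3.522 -1.049
v -3.917 3.328 -1.368
v -3.704 3.309 -1.687
v -3.433 3.47 -1.903
f 2 1 5
f 2 5 3
f 3 5 6
f 3 6 4
f 5 1 7
f 5 7 6
f 6 7 8
f 6 8 4
f 7 1 9
f 7 9 8
f 8 9 10
f 8 10 4
f 9 1 11
f 9 11 10
f 10 11 12
f 10 12 4
f 11 1 13
f 11 13 12
f 12 13 14
f 12 14 4
f 13 1 15
f 13 15 14
f 14 15 16
f 14 16 4
f 15 1 17
f 15 17 16
f 16 17 18
f 16 18 4
f 17 1 19
f 17 19 18
f 18 19 20
f 18 20 4
f 19 1 21
f 19 21 20
f 20 21 22
f 20 22 4
f 21 1 23
f 21 23 22
f 22 23 24
f 22 24 4
f 23 1 25
f 23 25 24
f 24 25 26
f 24 26 4
f 25 1 27
f 25 27 26
f 26 27 28
f 26 28 4
f 27 1 2
f 27 2 28
f 28 2 3
f 28 3 4
f 30 29 32
f 30 32 31
f 32 29 33
f 32 33 31
f 33 29 34
f 33 34 31
f 34 29 35
f 34 35 31
f 35 29 36
f 35 36 31
f 36 29 37
f 36 37 31
f 37 29 38
f 37 38 31
f 38 29 39
f 38 39 31
f 39 29 40
f 39 40 31
f 40 29 41
f 40 41 31
f 41 29 30
f 41 30 31



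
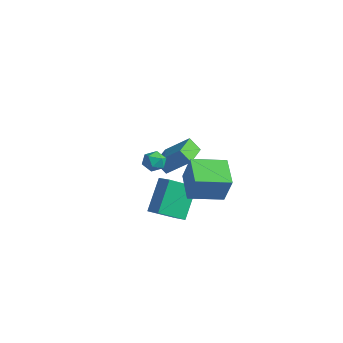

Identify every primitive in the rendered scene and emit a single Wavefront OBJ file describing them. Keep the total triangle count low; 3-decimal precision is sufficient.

v 2.967 -1.708 1.194
v 3.39 -1.773 0.675
v 3.47 -2.527 1.705
v 3.893 -2.592 1.186
v 3.927 -2.049 1.581
v 3.616 -1.542 1.265
v 3.244 -2.758 1.115
v 2.933 -2.251 0.799
v 3.561 -2.422 0.626
v 3.983 -1.984 0.913
v 2.877 -2.316 1.467
v 3.299 -1.878 1.754
v 1.86 0.291 -4.762
v 1.661 -1.296 -3.719
v 1.23 1.492 -3.054
v 1.031 -0.096 -2.011
v 2.669 0.356 -4.509
v 2.47 -1.232 -3.466
v 2.039 1.556 -2.801
v 1.84 -0.031 -1.758
v -1.615 2.334 -3.925
v -2.139 1.984 -3.16
v -2.644 3.774 -3.97
v -3.167 3.424 -3.206
v -0.513 3.156 -2.794
v -1.036 2.806 -2.03
v -1.541 4.596 -2.84
v -2.065 4.246 -2.075
v 2.514 0.288 -1.261
v 3.178 0.274 0.336
v 3.331 1.995 -1.586
v 3.995 1.981 0.012
v 3.965 -0.521 -1.872
v 4.629 -0.535 -0.274
v 4.782 1.186 -2.196
v 5.446 1.172 -0.599
f 1 12 6
f 1 6 2
f 1 2 8
f 1 8 11
f 1 11 12
f 2 6 10
f 6 12 5
f 12 11 3
f 11 8 7
f 8 2 9
f 4 10 5
f 4 5 3
f 4 3 7
f 4 7 9
f 4 9 10
f 5 10 6
f 3 5 12
f 7 3 11
f 9 7 8
f 10 9 2
f 14 16 13
f 17 14 13
f 13 16 15
f 15 17 13
f 14 20 16
f 18 14 17
f 18 20 14
f 16 20 15
f 19 17 15
f 15 20 19
f 19 18 17
f 20 18 19
f 22 24 21
f 25 22 21
f 21 24 23
f 23 25 21
f 22 28 24
f 26 22 25
f 26 28 22
f 24 28 23
f 27 25 23
f 23 28 27
f 27 26 25
f 28 26 27
f 30 32 29
f 33 30 29
f 29 32 31
f 31 33 29
f 30 36 32
f 34 30 33
f 34 36 30
f 32 36 31
f 35 33 31
f 31 36 35
f 35 34 33
f 36 34 35



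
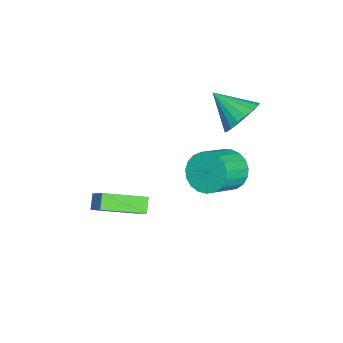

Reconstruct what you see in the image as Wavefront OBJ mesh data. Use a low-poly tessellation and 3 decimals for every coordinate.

v 2.431 -2.62 -2.258
v 3.732 -2.045 -0.796
v 2.117 -0.703 -2.733
v 3.419 -0.128 -1.271
v 3.041 -2.652 -2.789
v 4.343 -2.077 -1.327
v 2.728 -0.735 -3.264
v 4.029 -0.16 -1.802
v -0.45 3.053 -3.111
v 0.118 3.952 -2.987
v 1.338 3.045 -2.005
v 0.77 2.147 -2.129
v -0.155 3.965 -2.636
v 1.066 3.059 -1.654
v -0.478 3.822 -2.366
v 0.742 2.915 -1.385
v -0.797 3.545 -2.226
v 0.423 2.638 -1.244
v -1.056 3.183 -2.239
v 0.164 2.276 -1.257
v -1.21 2.799 -2.402
v 0.01 1.892 -1.42
v -1.233 2.459 -2.688
v -0.012 1.552 -1.706
v -1.12 2.221 -3.047
v 0.1 1.315 -2.065
v -0.892 2.128 -3.417
v 0.329 1.221 -2.435
v -0.587 2.195 -3.734
v 0.634 1.288 -2.753
v -0.258 2.41 -3.944
v 0.962 1.503 -2.962
v 0.037 2.736 -4.009
v 1.257 1.829 -3.027
v 0.248 3.117 -3.919
v 1.468 2.21 -2.937
v 0.338 3.488 -3.69
v 1.559 2.581 -2.708
v 0.292 3.783 -3.36
v 1.513 2.876 -2.378
v -1.95 3.592 -0.756
v -1.241 3.792 0.047
v -2.71 2.228 0.256
v -1.614 4.082 0.158
v -2.053 4.275 0.088
v -2.472 4.332 -0.149
v -2.788 4.243 -0.507
v -2.938 4.025 -0.913
v -2.892 3.721 -1.289
v -2.66 3.392 -1.559
v -2.287 3.102 -1.669
v -1.847 2.909 -1.599
v -1.428 2.852 -1.362
v -1.112 2.941 -1.004
v -0.962 3.159 -0.598
v -1.008 3.463 -0.223
f 2 4 1
f 5 2 1
f 1 4 3
f 3 5 1
f 2 8 4
f 6 2 5
f 6 8 2
f 4 8 3
f 7 5 3
f 3 8 7
f 7 6 5
f 8 6 7
f 10 9 13
f 10 13 11
f 11 13 14
f 11 14 12
f 13 9 15
f 13 15 14
f 14 15 16
f 14 16 12
f 15 9 17
f 15 17 16
f 16 17 18
f 16 18 12
f 17 9 19
f 17 19 18
f 18 19 20
f 18 20 12
f 19 9 21
f 19 21 20
f 20 21 22
f 20 22 12
f 21 9 23
f 21 23 22
f 22 23 24
f 22 24 12
f 23 9 25
f 23 25 24
f 24 25 26
f 24 26 12
f 25 9 27
f 25 27 26
f 26 27 28
f 26 28 12
f 27 9 29
f 27 29 28
f 28 29 30
f 28 30 12
f 29 9 31
f 29 31 30
f 30 31 32
f 30 32 12
f 31 9 33
f 31 33 32
f 32 33 34
f 32 34 12
f 33 9 35
f 33 35 34
f 34 35 36
f 34 36 12
f 35 9 37
f 35 37 36
f 36 37 38
f 36 38 12
f 37 9 39
f 37 39 38
f 38 39 40
f 38 40 12
f 39 9 10
f 39 10 40
f 40 10 11
f 40 11 12
f 42 41 44
f 42 44 43
f 44 41 45
f 44 45 43
f 45 41 46
f 45 46 43
f 46 41 47
f 46 47 43
f 47 41 48
f 47 48 43
f 48 41 49
f 48 49 43
f 49 41 50
f 49 50 43
f 50 41 51
f 50 51 43
f 51 41 52
f 51 52 43
f 52 41 53
f 52 53 43
f 53 41 54
f 53 54 43
f 54 41 55
f 54 55 43
f 55 41 56
f 55 56 43
f 56 41 42
f 56 42 43



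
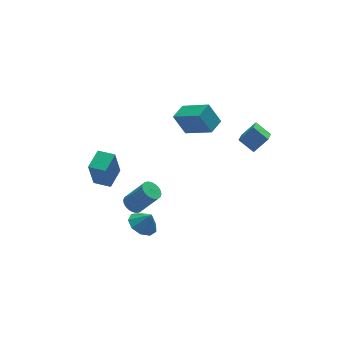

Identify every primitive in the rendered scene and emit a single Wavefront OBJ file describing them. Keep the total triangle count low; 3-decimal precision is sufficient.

v 2.767 -0.969 4.062
v 3.668 -1.002 4.927
v 3.471 0.064 3.368
v 4.372 0.031 4.234
v 3.348 -1.791 3.426
v 4.249 -1.824 4.292
v 4.052 -0.758 2.733
v 4.953 -0.791 3.598
v -4.625 3.4 -1.106
v -5.014 3.184 0.834
v -3.614 4.363 -0.796
v -4.003 4.147 1.144
v -3.857 2.573 -1.044
v -4.246 2.357 0.896
v -2.846 3.536 -0.734
v -3.235 3.32 1.206
v -2.454 1.122 -4.034
v -1.57 1.153 -4.455
v -1.966 0.858 -3.026
v -1.732 1.758 -4.218
v -2.233 2.066 -3.894
v -2.837 1.932 -3.636
v -3.262 1.419 -3.564
v -3.309 0.766 -3.712
v -2.956 0.28 -4.01
v -2.369 0.188 -4.319
v -1.821 0.532 -4.495
v 1.004 4.406 2.298
v 2.031 2.858 3.36
v 1.94 5.1 2.405
v 2.967 3.552 3.466
v 1.573 3.848 0.934
v 2.6 2.3 1.995
v 2.509 4.542 1.04
v 3.536 2.994 2.102
v -2.845 1.641 -2.333
v -2.475 1.207 -2.739
v -1.484 0.626 -1.212
v -1.855 1.059 -0.807
v -2.323 1.434 -2.751
v -1.333 0.852 -1.225
v -2.251 1.692 -2.699
v -1.26 1.111 -1.173
v -2.269 1.942 -2.592
v -1.279 1.361 -1.066
v -2.375 2.147 -2.445
v -1.385 1.566 -0.919
v -2.553 2.274 -2.282
v -1.562 1.693 -0.755
v -2.775 2.305 -2.126
v -1.784 1.724 -0.599
v -3.008 2.235 -2.001
v -2.017 1.654 -0.475
v -3.216 2.074 -1.928
v -2.225 1.493 -0.401
v -3.367 1.848 -1.915
v -2.377 1.266 -0.389
v -3.44 1.589 -1.967
v -2.449 1.008 -0.441
v -3.421 1.339 -2.074
v -2.431 0.758 -0.548
v -3.315 1.134 -2.221
v -2.325 0.553 -0.695
v -3.138 1.007 -2.385
v -2.147 0.426 -0.858
v -2.916 0.976 -2.541
v -1.925 0.395 -1.014
v -2.683 1.046 -2.665
v -1.692 0.465 -1.139
f 2 4 1
f 5 2 1
f 1 4 3
f 3 5 1
f 2 8 4
f 6 2 5
f 6 8 2
f 4 8 3
f 7 5 3
f 3 8 7
f 7 6 5
f 8 6 7
f 10 12 9
f 13 10 9
f 9 12 11
f 11 13 9
f 10 16 12
f 14 10 13
f 14 16 10
f 12 16 11
f 15 13 11
f 11 16 15
f 15 14 13
f 16 14 15
f 18 17 20
f 18 20 19
f 20 17 21
f 20 21 19
f 21 17 22
f 21 22 19
f 22 17 23
f 22 23 19
f 23 17 24
f 23 24 19
f 24 17 25
f 24 25 19
f 25 17 26
f 25 26 19
f 26 17 27
f 26 27 19
f 27 17 18
f 27 18 19
f 29 31 28
f 32 29 28
f 28 31 30
f 30 32 28
f 29 35 31
f 33 29 32
f 33 35 29
f 31 35 30
f 34 32 30
f 30 35 34
f 34 33 32
f 35 33 34
f 37 36 40
f 37 40 38
f 38 40 41
f 38 41 39
f 40 36 42
f 40 42 41
f 41 42 43
f 41 43 39
f 42 36 44
f 42 44 43
f 43 44 45
f 43 45 39
f 44 36 46
f 44 46 45
f 45 46 47
f 45 47 39
f 46 36 48
f 46 48 47
f 47 48 49
f 47 49 39
f 48 36 50
f 48 50 49
f 49 50 51
f 49 51 39
f 50 36 52
f 50 52 51
f 51 52 53
f 51 53 39
f 52 36 54
f 52 54 53
f 53 54 55
f 53 55 39
f 54 36 56
f 54 56 55
f 55 56 57
f 55 57 39
f 56 36 58
f 56 58 57
f 57 58 59
f 57 59 39
f 58 36 60
f 58 60 59
f 59 60 61
f 59 61 39
f 60 36 62
f 60 62 61
f 61 62 63
f 61 63 39
f 62 36 64
f 62 64 63
f 63 64 65
f 63 65 39
f 64 36 66
f 64 66 65
f 65 66 67
f 65 67 39
f 66 36 68
f 66 68 67
f 67 68 69
f 67 69 39
f 68 36 37
f 68 37 69
f 69 37 38
f 69 38 39



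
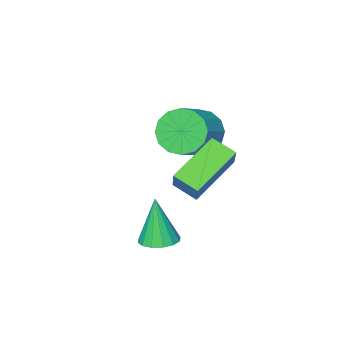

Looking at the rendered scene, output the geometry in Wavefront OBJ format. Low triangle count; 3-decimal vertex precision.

v 0.702 2.089 0.411
v 1.33 2.488 0.509
v 0.618 1.751 2.329
v 1.041 2.745 0.541
v 0.661 2.827 0.539
v 0.292 2.71 0.502
v 0.034 2.427 0.441
v -0.046 2.054 0.371
v 0.075 1.689 0.313
v 0.364 1.432 0.28
v 0.744 1.351 0.283
v 1.112 1.467 0.319
v 1.371 1.75 0.381
v 1.451 2.124 0.45
v -3.908 -1.502 2.383
v -3.345 -1.538 1.485
v -2.109 -1.015 2.24
v -2.672 -0.978 3.137
v -3.563 -1.035 1.495
v -2.327 -0.512 2.25
v -3.875 -0.657 1.743
v -2.639 -0.134 2.498
v -4.195 -0.505 2.162
v -2.959 0.018 2.917
v -4.438 -0.621 2.64
v -3.202 -0.097 3.395
v -4.539 -0.972 3.049
v -3.303 -0.448 3.804
v -4.471 -1.465 3.28
v -3.235 -0.942 4.035
v -4.253 -1.968 3.27
v -3.017 -1.445 4.025
v -3.941 -2.346 3.022
v -2.705 -1.823 3.777
v -3.621 -2.498 2.603
v -2.385 -1.975 3.358
v -3.378 -2.383 2.125
v -2.142 -1.859 2.88
v -3.277 -2.032 1.716
v -2.041 -1.508 2.471
v -0.931 0.755 1.875
v -2.767 0.593 3.021
v -1.298 1.646 1.412
v -3.134 1.485 2.558
v -0.246 1.675 3.102
v -2.082 1.514 4.248
v -0.613 2.567 2.639
v -2.449 2.405 3.785
f 2 1 4
f 2 4 3
f 4 1 5
f 4 5 3
f 5 1 6
f 5 6 3
f 6 1 7
f 6 7 3
f 7 1 8
f 7 8 3
f 8 1 9
f 8 9 3
f 9 1 10
f 9 10 3
f 10 1 11
f 10 11 3
f 11 1 12
f 11 12 3
f 12 1 13
f 12 13 3
f 13 1 14
f 13 14 3
f 14 1 2
f 14 2 3
f 16 15 19
f 16 19 17
f 17 19 20
f 17 20 18
f 19 15 21
f 19 21 20
f 20 21 22
f 20 22 18
f 21 15 23
f 21 23 22
f 22 23 24
f 22 24 18
f 23 15 25
f 23 25 24
f 24 25 26
f 24 26 18
f 25 15 27
f 25 27 26
f 26 27 28
f 26 28 18
f 27 15 29
f 27 29 28
f 28 29 30
f 28 30 18
f 29 15 31
f 29 31 30
f 30 31 32
f 30 32 18
f 31 15 33
f 31 33 32
f 32 33 34
f 32 34 18
f 33 15 35
f 33 35 34
f 34 35 36
f 34 36 18
f 35 15 37
f 35 37 36
f 36 37 38
f 36 38 18
f 37 15 39
f 37 39 38
f 38 39 40
f 38 40 18
f 39 15 16
f 39 16 40
f 40 16 17
f 40 17 18
f 42 44 41
f 45 42 41
f 41 44 43
f 43 45 41
f 42 48 44
f 46 42 45
f 46 48 42
f 44 48 43
f 47 45 43
f 43 48 47
f 47 46 45
f 48 46 47



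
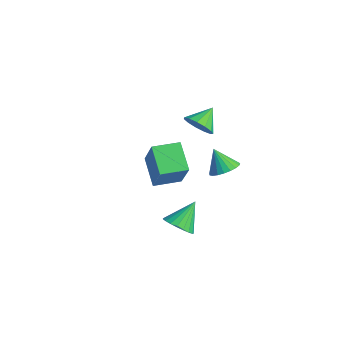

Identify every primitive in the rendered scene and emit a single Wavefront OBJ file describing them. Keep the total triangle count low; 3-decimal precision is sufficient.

v -2.125 0.992 -5.036
v -3.462 1.385 -4.152
v -1.737 2.337 -5.047
v -3.074 2.73 -4.164
v -1.026 0.69 -3.236
v -2.363 1.083 -2.353
v -0.638 2.035 -3.248
v -1.975 2.428 -2.364
v 3.329 -1.155 -2.755
v 4.096 -1.108 -2.626
v 3.091 -0.105 -1.725
v 4.054 -0.888 -2.86
v 3.886 -0.714 -3.077
v 3.621 -0.616 -3.237
v 3.306 -0.612 -3.314
v 2.995 -0.701 -3.295
v 2.742 -0.869 -3.182
v 2.59 -1.086 -2.995
v 2.565 -1.316 -2.767
v 2.673 -1.517 -2.537
v 2.894 -1.656 -2.344
v 3.19 -1.708 -2.223
v 3.51 -1.665 -2.193
v 3.799 -1.533 -2.261
v 4.006 -1.336 -2.414
v 0.645 1.664 0.979
v 1.269 2.047 0.682
v 0.355 2.636 1.621
v 0.929 2.127 0.406
v 0.499 2.061 0.312
v 0.116 1.868 0.43
v -0.1 1.611 0.722
v -0.079 1.371 1.096
v 0.172 1.223 1.433
v 0.573 1.216 1.626
v 0.997 1.351 1.613
v 1.309 1.585 1.4
v 1.411 1.844 1.052
v 1.772 2.351 -1.581
v 2.162 1.716 -1.429
v 1.108 2.189 -0.559
v 2.334 1.937 -1.282
v 2.41 2.228 -1.187
v 2.375 2.541 -1.16
v 2.236 2.821 -1.206
v 2.017 3.02 -1.317
v 1.755 3.103 -1.473
v 1.496 3.056 -1.649
v 1.285 2.887 -1.812
v 1.158 2.625 -1.936
v 1.137 2.316 -1.999
v 1.226 2.013 -1.989
v 1.41 1.768 -1.909
v 1.655 1.624 -1.772
v 1.921 1.606 -1.602
f 2 4 1
f 5 2 1
f 1 4 3
f 3 5 1
f 2 8 4
f 6 2 5
f 6 8 2
f 4 8 3
f 7 5 3
f 3 8 7
f 7 6 5
f 8 6 7
f 10 9 12
f 10 12 11
f 12 9 13
f 12 13 11
f 13 9 14
f 13 14 11
f 14 9 15
f 14 15 11
f 15 9 16
f 15 16 11
f 16 9 17
f 16 17 11
f 17 9 18
f 17 18 11
f 18 9 19
f 18 19 11
f 19 9 20
f 19 20 11
f 20 9 21
f 20 21 11
f 21 9 22
f 21 22 11
f 22 9 23
f 22 23 11
f 23 9 24
f 23 24 11
f 24 9 25
f 24 25 11
f 25 9 10
f 25 10 11
f 27 26 29
f 27 29 28
f 29 26 30
f 29 30 28
f 30 26 31
f 30 31 28
f 31 26 32
f 31 32 28
f 32 26 33
f 32 33 28
f 33 26 34
f 33 34 28
f 34 26 35
f 34 35 28
f 35 26 36
f 35 36 28
f 36 26 37
f 36 37 28
f 37 26 38
f 37 38 28
f 38 26 27
f 38 27 28
f 40 39 42
f 40 42 41
f 42 39 43
f 42 43 41
f 43 39 44
f 43 44 41
f 44 39 45
f 44 45 41
f 45 39 46
f 45 46 41
f 46 39 47
f 46 47 41
f 47 39 48
f 47 48 41
f 48 39 49
f 48 49 41
f 49 39 50
f 49 50 41
f 50 39 51
f 50 51 41
f 51 39 52
f 51 52 41
f 52 39 53
f 52 53 41
f 53 39 54
f 53 54 41
f 54 39 55
f 54 55 41
f 55 39 40
f 55 40 41



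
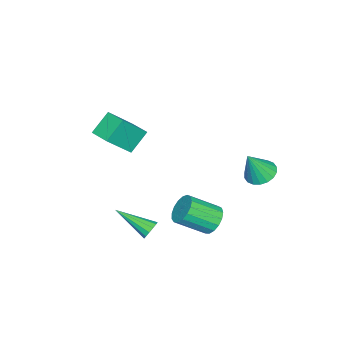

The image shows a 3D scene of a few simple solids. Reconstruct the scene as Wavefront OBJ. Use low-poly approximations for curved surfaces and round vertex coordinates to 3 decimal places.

v 3.856 -0.703 -3.601
v 4.354 -0.565 -3.317
v 3.844 -2.637 -2.639
v 4.104 -0.466 -3.122
v 3.776 -0.442 -3.079
v 3.472 -0.502 -3.201
v 3.291 -0.625 -3.451
v 3.289 -0.773 -3.749
v 3.468 -0.899 -4
v 3.769 -0.963 -4.124
v 4.099 -0.944 -4.082
v 4.351 -0.849 -3.888
v 4.446 -0.708 -3.603
v 3.504 2.47 -1.997
v 4.265 2.597 -2.4
v 5.036 1.256 -1.367
v 4.276 1.13 -0.963
v 4.28 2.856 -2.075
v 5.051 1.516 -1.041
v 4.118 3.027 -1.732
v 4.889 1.687 -0.698
v 3.815 3.071 -1.449
v 4.586 1.731 -0.416
v 3.441 2.977 -1.292
v 4.212 1.636 -0.259
v 3.081 2.766 -1.297
v 3.853 1.426 -0.263
v 2.819 2.488 -1.461
v 3.59 1.148 -0.428
v 2.713 2.206 -1.749
v 3.485 0.866 -0.715
v 2.789 1.984 -2.093
v 3.56 0.644 -1.06
v 3.029 1.874 -2.415
v 3.8 0.533 -1.382
v 3.377 1.9 -2.641
v 4.149 0.56 -1.608
v 3.755 2.057 -2.72
v 4.526 0.716 -1.687
v 4.075 2.308 -2.633
v 4.847 0.968 -1.599
v -2.592 2.684 -2.827
v -1.765 2.997 -3.083
v -1.888 2.196 -1.153
v -1.939 3.327 -2.913
v -2.242 3.529 -2.727
v -2.615 3.565 -2.56
v -2.982 3.425 -2.446
v -3.273 3.139 -2.408
v -3.428 2.763 -2.452
v -3.418 2.371 -2.571
v -3.244 2.042 -2.74
v -2.941 1.839 -2.927
v -2.569 1.804 -3.093
v -2.201 1.943 -3.207
v -1.911 2.229 -3.246
v -1.755 2.605 -3.201
v 0.576 -4.042 -0.328
v -0.418 -3.589 0.7
v 1.171 -2.947 -0.235
v 0.176 -2.494 0.792
v 1.784 -4.826 1.188
v 0.789 -4.373 2.215
v 2.378 -3.731 1.28
v 1.384 -3.278 2.308
f 2 1 4
f 2 4 3
f 4 1 5
f 4 5 3
f 5 1 6
f 5 6 3
f 6 1 7
f 6 7 3
f 7 1 8
f 7 8 3
f 8 1 9
f 8 9 3
f 9 1 10
f 9 10 3
f 10 1 11
f 10 11 3
f 11 1 12
f 11 12 3
f 12 1 13
f 12 13 3
f 13 1 2
f 13 2 3
f 15 14 18
f 15 18 16
f 16 18 19
f 16 19 17
f 18 14 20
f 18 20 19
f 19 20 21
f 19 21 17
f 20 14 22
f 20 22 21
f 21 22 23
f 21 23 17
f 22 14 24
f 22 24 23
f 23 24 25
f 23 25 17
f 24 14 26
f 24 26 25
f 25 26 27
f 25 27 17
f 26 14 28
f 26 28 27
f 27 28 29
f 27 29 17
f 28 14 30
f 28 30 29
f 29 30 31
f 29 31 17
f 30 14 32
f 30 32 31
f 31 32 33
f 31 33 17
f 32 14 34
f 32 34 33
f 33 34 35
f 33 35 17
f 34 14 36
f 34 36 35
f 35 36 37
f 35 37 17
f 36 14 38
f 36 38 37
f 37 38 39
f 37 39 17
f 38 14 40
f 38 40 39
f 39 40 41
f 39 41 17
f 40 14 15
f 40 15 41
f 41 15 16
f 41 16 17
f 43 42 45
f 43 45 44
f 45 42 46
f 45 46 44
f 46 42 47
f 46 47 44
f 47 42 48
f 47 48 44
f 48 42 49
f 48 49 44
f 49 42 50
f 49 50 44
f 50 42 51
f 50 51 44
f 51 42 52
f 51 52 44
f 52 42 53
f 52 53 44
f 53 42 54
f 53 54 44
f 54 42 55
f 54 55 44
f 55 42 56
f 55 56 44
f 56 42 57
f 56 57 44
f 57 42 43
f 57 43 44
f 59 61 58
f 62 59 58
f 58 61 60
f 60 62 58
f 59 65 61
f 63 59 62
f 63 65 59
f 61 65 60
f 64 62 60
f 60 65 64
f 64 63 62
f 65 63 64



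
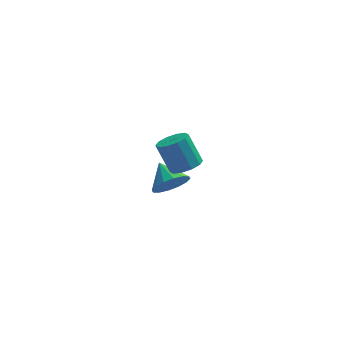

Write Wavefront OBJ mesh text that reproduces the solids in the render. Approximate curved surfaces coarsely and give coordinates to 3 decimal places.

v -0.232 1.901 -1.953
v 0.445 1.938 -1.529
v -0.648 2.799 -1.367
v 0.511 2.182 -1.857
v 0.377 2.351 -2.211
v 0.08 2.399 -2.496
v -0.301 2.314 -2.635
v -0.663 2.118 -2.591
v -0.91 1.864 -2.376
v -0.975 1.619 -2.048
v -0.841 1.451 -1.695
v -0.544 1.403 -1.41
v -0.164 1.488 -1.271
v 0.199 1.684 -1.315
v 0.122 -1.795 2.058
v 0.581 -2.097 2.366
v 0.098 -1.688 3.489
v -0.362 -1.385 3.182
v 0.705 -1.736 2.288
v 0.222 -1.327 3.412
v 0.607 -1.398 2.122
v 0.123 -0.989 3.246
v 0.323 -1.211 1.932
v -0.16 -0.802 3.056
v -0.038 -1.247 1.79
v -0.521 -0.838 2.914
v -0.338 -1.492 1.751
v -0.821 -1.083 2.874
v -0.462 -1.853 1.828
v -0.945 -1.444 2.952
v -0.363 -2.191 1.994
v -0.847 -1.782 3.118
v -0.08 -2.378 2.184
v -0.563 -1.969 3.308
v 0.281 -2.342 2.326
v -0.202 -1.933 3.45
f 2 1 4
f 2 4 3
f 4 1 5
f 4 5 3
f 5 1 6
f 5 6 3
f 6 1 7
f 6 7 3
f 7 1 8
f 7 8 3
f 8 1 9
f 8 9 3
f 9 1 10
f 9 10 3
f 10 1 11
f 10 11 3
f 11 1 12
f 11 12 3
f 12 1 13
f 12 13 3
f 13 1 14
f 13 14 3
f 14 1 2
f 14 2 3
f 16 15 19
f 16 19 17
f 17 19 20
f 17 20 18
f 19 15 21
f 19 21 20
f 20 21 22
f 20 22 18
f 21 15 23
f 21 23 22
f 22 23 24
f 22 24 18
f 23 15 25
f 23 25 24
f 24 25 26
f 24 26 18
f 25 15 27
f 25 27 26
f 26 27 28
f 26 28 18
f 27 15 29
f 27 29 28
f 28 29 30
f 28 30 18
f 29 15 31
f 29 31 30
f 30 31 32
f 30 32 18
f 31 15 33
f 31 33 32
f 32 33 34
f 32 34 18
f 33 15 35
f 33 35 34
f 34 35 36
f 34 36 18
f 35 15 16
f 35 16 36
f 36 16 17
f 36 17 18



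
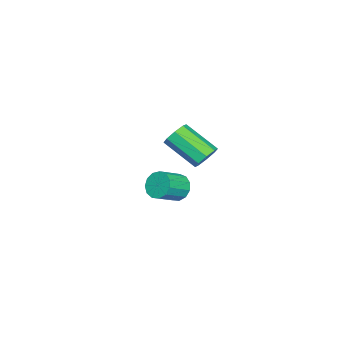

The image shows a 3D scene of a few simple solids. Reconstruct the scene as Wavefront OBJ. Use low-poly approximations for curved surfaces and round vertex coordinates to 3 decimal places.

v -2.428 3.421 -0.318
v -1.858 3.63 0.14
v -2.163 1.928 1.295
v -2.732 1.719 0.838
v -2.371 3.84 0.314
v -2.676 2.138 1.47
v -2.918 3.805 0.118
v -3.223 2.103 1.274
v -3.177 3.545 -0.333
v -3.482 1.843 0.823
v -2.997 3.212 -0.775
v -3.302 1.51 0.38
v -2.484 3.002 -0.95
v -2.789 1.3 0.206
v -1.937 3.037 -0.754
v -2.242 1.335 0.402
v -1.678 3.297 -0.303
v -1.983 1.595 0.853
v 2.669 3.925 0.666
v 3.114 4.479 0.426
v 4.137 3.928 1.054
v 3.691 3.375 1.294
v 2.956 4.606 0.796
v 3.978 4.055 1.424
v 2.706 4.517 1.125
v 3.728 3.966 1.753
v 2.444 4.24 1.309
v 3.466 3.69 1.936
v 2.254 3.864 1.288
v 3.276 3.313 1.916
v 2.195 3.506 1.07
v 3.218 2.956 1.697
v 2.287 3.282 0.724
v 3.31 2.732 1.351
v 2.5 3.262 0.359
v 3.523 2.712 0.987
v 2.767 3.453 0.092
v 3.789 2.902 0.72
v 3.002 3.793 0.007
v 4.024 3.243 0.635
v 3.132 4.176 0.132
v 4.154 3.625 0.76
f 2 1 5
f 2 5 3
f 3 5 6
f 3 6 4
f 5 1 7
f 5 7 6
f 6 7 8
f 6 8 4
f 7 1 9
f 7 9 8
f 8 9 10
f 8 10 4
f 9 1 11
f 9 11 10
f 10 11 12
f 10 12 4
f 11 1 13
f 11 13 12
f 12 13 14
f 12 14 4
f 13 1 15
f 13 15 14
f 14 15 16
f 14 16 4
f 15 1 17
f 15 17 16
f 16 17 18
f 16 18 4
f 17 1 2
f 17 2 18
f 18 2 3
f 18 3 4
f 20 19 23
f 20 23 21
f 21 23 24
f 21 24 22
f 23 19 25
f 23 25 24
f 24 25 26
f 24 26 22
f 25 19 27
f 25 27 26
f 26 27 28
f 26 28 22
f 27 19 29
f 27 29 28
f 28 29 30
f 28 30 22
f 29 19 31
f 29 31 30
f 30 31 32
f 30 32 22
f 31 19 33
f 31 33 32
f 32 33 34
f 32 34 22
f 33 19 35
f 33 35 34
f 34 35 36
f 34 36 22
f 35 19 37
f 35 37 36
f 36 37 38
f 36 38 22
f 37 19 39
f 37 39 38
f 38 39 40
f 38 40 22
f 39 19 41
f 39 41 40
f 40 41 42
f 40 42 22
f 41 19 20
f 41 20 42
f 42 20 21
f 42 21 22



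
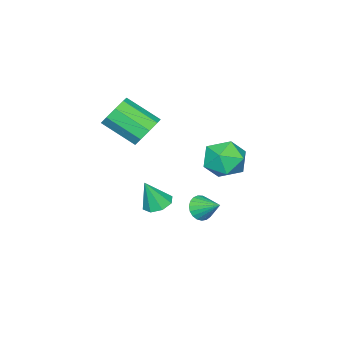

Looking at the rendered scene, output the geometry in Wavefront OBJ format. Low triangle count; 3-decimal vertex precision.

v 0.523 -0.994 3.104
v 1.501 -0.679 3.18
v 1.974 -2.43 4.371
v 0.997 -2.746 4.296
v 1.122 -0.419 3.713
v 1.595 -2.17 4.904
v 0.463 -0.427 3.962
v 0.936 -2.178 5.153
v -0.168 -0.702 3.81
v 0.305 -2.453 5.001
v -0.475 -1.113 3.327
v -0.002 -2.864 4.518
v -0.315 -1.469 2.741
v 0.158 -3.22 3.932
v 0.237 -1.603 2.324
v 0.71 -3.354 3.515
v 0.923 -1.452 2.273
v 1.397 -3.203 3.464
v 1.423 -1.087 2.611
v 1.896 -2.838 3.802
v -0.029 -0.81 -2.301
v 0.776 -0.656 -2.528
v 0.509 -1.23 -0.679
v 0.478 -0.128 -2.293
v -0.117 0.001 -2.062
v -0.66 -0.345 -1.972
v -0.833 -0.964 -2.075
v -0.536 -1.492 -2.31
v 0.059 -1.621 -2.54
v 0.602 -1.275 -2.631
v -0.274 4.316 3.22
v 0.784 4.919 3.459
v 0.776 2.721 2.601
v 1.834 3.324 2.84
v 1.101 2.962 3.773
v 0.452 3.948 4.156
v 1.108 3.692 1.904
v 0.459 4.678 2.287
v 1.638 4.533 2.646
v 1.634 4.082 3.801
v -0.074 3.558 2.259
v -0.078 3.107 3.414
v 0.474 2.234 -1.236
v 0.862 1.858 -0.674
v 0.586 3.446 -0.504
v 1.102 1.954 -0.87
v 1.234 2.098 -1.128
v 1.234 2.266 -1.406
v 1.103 2.429 -1.654
v 0.863 2.557 -1.83
v 0.556 2.63 -1.903
v 0.234 2.635 -1.861
v -0.046 2.57 -1.711
v -0.236 2.447 -1.479
v -0.304 2.288 -1.205
v -0.237 2.119 -0.936
v -0.047 1.97 -0.719
v 0.233 1.867 -0.592
v 0.554 1.827 -0.576
f 2 1 5
f 2 5 3
f 3 5 6
f 3 6 4
f 5 1 7
f 5 7 6
f 6 7 8
f 6 8 4
f 7 1 9
f 7 9 8
f 8 9 10
f 8 10 4
f 9 1 11
f 9 11 10
f 10 11 12
f 10 12 4
f 11 1 13
f 11 13 12
f 12 13 14
f 12 14 4
f 13 1 15
f 13 15 14
f 14 15 16
f 14 16 4
f 15 1 17
f 15 17 16
f 16 17 18
f 16 18 4
f 17 1 19
f 17 19 18
f 18 19 20
f 18 20 4
f 19 1 2
f 19 2 20
f 20 2 3
f 20 3 4
f 22 21 24
f 22 24 23
f 24 21 25
f 24 25 23
f 25 21 26
f 25 26 23
f 26 21 27
f 26 27 23
f 27 21 28
f 27 28 23
f 28 21 29
f 28 29 23
f 29 21 30
f 29 30 23
f 30 21 22
f 30 22 23
f 31 42 36
f 31 36 32
f 31 32 38
f 31 38 41
f 31 41 42
f 32 36 40
f 36 42 35
f 42 41 33
f 41 38 37
f 38 32 39
f 34 40 35
f 34 35 33
f 34 33 37
f 34 37 39
f 34 39 40
f 35 40 36
f 33 35 42
f 37 33 41
f 39 37 38
f 40 39 32
f 44 43 46
f 44 46 45
f 46 43 47
f 46 47 45
f 47 43 48
f 47 48 45
f 48 43 49
f 48 49 45
f 49 43 50
f 49 50 45
f 50 43 51
f 50 51 45
f 51 43 52
f 51 52 45
f 52 43 53
f 52 53 45
f 53 43 54
f 53 54 45
f 54 43 55
f 54 55 45
f 55 43 56
f 55 56 45
f 56 43 57
f 56 57 45
f 57 43 58
f 57 58 45
f 58 43 59
f 58 59 45
f 59 43 44
f 59 44 45



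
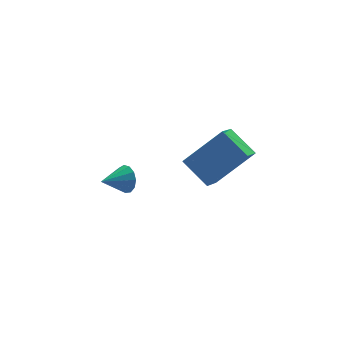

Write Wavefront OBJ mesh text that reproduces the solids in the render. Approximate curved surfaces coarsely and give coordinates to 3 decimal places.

v -2.38 -1.731 -1.363
v -2.15 -1.968 -0.838
v -3.42 -1.929 -0.997
v -2.195 -1.627 -0.781
v -2.298 -1.318 -0.908
v -2.428 -1.141 -1.18
v -2.542 -1.151 -1.51
v -2.605 -1.345 -1.793
v -2.596 -1.662 -1.94
v -2.519 -2.001 -1.904
v -2.398 -2.254 -1.696
v -2.271 -2.341 -1.382
v -2.179 -2.235 -1.063
v 0.606 -2.338 -2.286
v 0.071 -1.209 -1.571
v 1.288 -1.594 -2.952
v 0.753 -0.464 -2.237
v 2.147 -2.496 -0.883
v 1.612 -1.366 -0.168
v 2.829 -1.751 -1.549
v 2.294 -0.622 -0.834
f 2 1 4
f 2 4 3
f 4 1 5
f 4 5 3
f 5 1 6
f 5 6 3
f 6 1 7
f 6 7 3
f 7 1 8
f 7 8 3
f 8 1 9
f 8 9 3
f 9 1 10
f 9 10 3
f 10 1 11
f 10 11 3
f 11 1 12
f 11 12 3
f 12 1 13
f 12 13 3
f 13 1 2
f 13 2 3
f 15 17 14
f 18 15 14
f 14 17 16
f 16 18 14
f 15 21 17
f 19 15 18
f 19 21 15
f 17 21 16
f 20 18 16
f 16 21 20
f 20 19 18
f 21 19 20



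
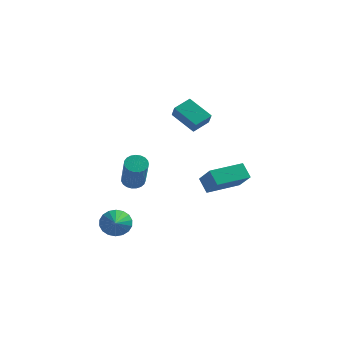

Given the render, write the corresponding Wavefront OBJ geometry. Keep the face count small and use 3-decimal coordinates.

v 0.474 0.854 3.029
v 0.754 0.407 3.657
v 0.933 1.633 3.379
v 1.213 1.187 4.007
v 1.627 0.513 2.273
v 1.907 0.067 2.901
v 2.086 1.293 2.623
v 2.366 0.846 3.251
v -1.151 -2.003 -2.84
v -0.536 -1.996 -3.269
v -0.749 -3.057 -2.28
v -0.443 -1.818 -3.002
v -0.49 -1.677 -2.703
v -0.668 -1.601 -2.431
v -0.942 -1.604 -2.241
v -1.258 -1.686 -2.169
v -1.552 -1.831 -2.23
v -1.767 -2.01 -2.412
v -1.86 -2.188 -2.679
v -1.813 -2.329 -2.978
v -1.635 -2.405 -3.249
v -1.361 -2.402 -3.44
v -1.045 -2.319 -3.512
v -0.751 -2.175 -3.451
v -1.227 0.375 -1.187
v -0.805 0.734 -1.099
v -0.232 -0.337 0.515
v -0.653 -0.695 0.427
v -0.977 0.829 -0.974
v -0.404 -0.241 0.64
v -1.192 0.847 -0.887
v -0.619 -0.224 0.728
v -1.413 0.782 -0.851
v -0.84 -0.288 0.763
v -1.602 0.648 -0.873
v -1.029 -0.423 0.741
v -1.726 0.466 -0.95
v -1.152 -0.605 0.664
v -1.763 0.268 -1.067
v -1.19 -0.802 0.547
v -1.708 0.09 -1.206
v -1.135 -0.981 0.408
v -1.569 -0.04 -1.341
v -0.996 -1.111 0.273
v -1.372 -0.098 -1.449
v -0.798 -1.168 0.165
v -1.149 -0.074 -1.513
v -0.576 -1.144 0.102
v -0.939 0.028 -1.519
v -0.366 -1.043 0.095
v -0.78 0.19 -1.469
v -0.206 -0.881 0.145
v -0.697 0.384 -1.37
v -0.124 -0.687 0.245
v -0.706 0.576 -1.239
v -0.133 -0.495 0.375
v 1.622 1.338 -1.073
v 2.342 0.714 -0.173
v 2.745 2.719 -1.013
v 3.464 2.095 -0.114
v 2.116 0.965 -1.726
v 2.835 0.341 -0.827
v 3.238 2.346 -1.667
v 3.958 1.722 -0.767
f 2 4 1
f 5 2 1
f 1 4 3
f 3 5 1
f 2 8 4
f 6 2 5
f 6 8 2
f 4 8 3
f 7 5 3
f 3 8 7
f 7 6 5
f 8 6 7
f 10 9 12
f 10 12 11
f 12 9 13
f 12 13 11
f 13 9 14
f 13 14 11
f 14 9 15
f 14 15 11
f 15 9 16
f 15 16 11
f 16 9 17
f 16 17 11
f 17 9 18
f 17 18 11
f 18 9 19
f 18 19 11
f 19 9 20
f 19 20 11
f 20 9 21
f 20 21 11
f 21 9 22
f 21 22 11
f 22 9 23
f 22 23 11
f 23 9 24
f 23 24 11
f 24 9 10
f 24 10 11
f 26 25 29
f 26 29 27
f 27 29 30
f 27 30 28
f 29 25 31
f 29 31 30
f 30 31 32
f 30 32 28
f 31 25 33
f 31 33 32
f 32 33 34
f 32 34 28
f 33 25 35
f 33 35 34
f 34 35 36
f 34 36 28
f 35 25 37
f 35 37 36
f 36 37 38
f 36 38 28
f 37 25 39
f 37 39 38
f 38 39 40
f 38 40 28
f 39 25 41
f 39 41 40
f 40 41 42
f 40 42 28
f 41 25 43
f 41 43 42
f 42 43 44
f 42 44 28
f 43 25 45
f 43 45 44
f 44 45 46
f 44 46 28
f 45 25 47
f 45 47 46
f 46 47 48
f 46 48 28
f 47 25 49
f 47 49 48
f 48 49 50
f 48 50 28
f 49 25 51
f 49 51 50
f 50 51 52
f 50 52 28
f 51 25 53
f 51 53 52
f 52 53 54
f 52 54 28
f 53 25 55
f 53 55 54
f 54 55 56
f 54 56 28
f 55 25 26
f 55 26 56
f 56 26 27
f 56 27 28
f 58 60 57
f 61 58 57
f 57 60 59
f 59 61 57
f 58 64 60
f 62 58 61
f 62 64 58
f 60 64 59
f 63 61 59
f 59 64 63
f 63 62 61
f 64 62 63



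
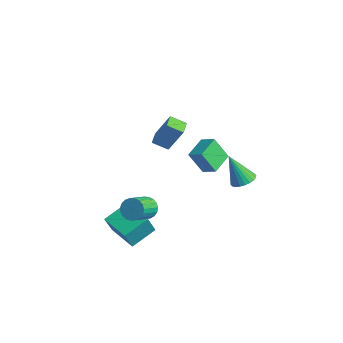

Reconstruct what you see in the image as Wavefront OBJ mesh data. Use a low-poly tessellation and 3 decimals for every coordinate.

v -2.32 -3.227 -4.761
v -2.143 -3.778 -3.542
v -2.371 -1.809 -4.113
v -2.194 -2.36 -2.894
v -0.586 -3.08 -4.946
v -0.409 -3.631 -3.727
v -0.637 -1.662 -4.298
v -0.46 -2.213 -3.079
v -1.246 -1.446 2.026
v -0.588 -0.977 3.544
v -1.861 -0.852 2.109
v -1.203 -0.382 3.627
v -0.697 -0.818 1.593
v -0.039 -0.348 3.111
v -1.312 -0.223 1.676
v -0.654 0.246 3.194
v 0.519 2.963 -1.58
v 1.143 2.638 -1.427
v -0.139 2.477 0.08
v 1.192 2.898 -1.332
v 1.138 3.168 -1.274
v 0.99 3.406 -1.263
v 0.77 3.577 -1.3
v 0.512 3.655 -1.379
v 0.255 3.627 -1.489
v 0.039 3.499 -1.613
v -0.105 3.288 -1.732
v -0.154 3.029 -1.827
v -0.1 2.759 -1.885
v 0.048 2.521 -1.896
v 0.268 2.35 -1.859
v 0.526 2.272 -1.78
v 0.783 2.3 -1.67
v 1 2.428 -1.546
v -0.082 -2.55 -1.773
v 0.256 -2.138 -1.35
v 0.741 -3.259 -0.645
v 0.402 -3.67 -1.067
v 0.007 -2.164 -1.22
v 0.491 -3.284 -0.515
v -0.258 -2.256 -1.185
v 0.226 -3.377 -0.48
v -0.493 -2.399 -1.252
v -0.008 -3.52 -0.547
v -0.656 -2.569 -1.408
v -0.172 -3.69 -0.703
v -0.72 -2.735 -1.628
v -0.236 -3.855 -0.923
v -0.674 -2.869 -1.873
v -0.19 -3.989 -1.168
v -0.526 -2.947 -2.1
v -0.041 -4.068 -1.395
v -0.301 -2.957 -2.271
v 0.184 -4.078 -1.566
v -0.038 -2.897 -2.355
v 0.447 -4.018 -1.65
v 0.218 -2.776 -2.339
v 0.702 -3.897 -1.634
v 0.421 -2.617 -2.225
v 0.905 -3.737 -1.52
v 0.537 -2.445 -2.032
v 1.022 -3.566 -1.327
v 0.547 -2.292 -1.795
v 1.031 -3.413 -1.09
v 0.447 -2.183 -1.554
v 0.932 -3.304 -0.849
v -3.529 2.25 -1.873
v -2.73 2.541 -1.451
v -4.152 3.483 -1.545
v -3.353 3.774 -1.123
v -3.047 2.846 -3.197
v -2.248 3.137 -2.775
v -3.67 4.079 -2.869
v -2.871 4.37 -2.447
f 2 4 1
f 5 2 1
f 1 4 3
f 3 5 1
f 2 8 4
f 6 2 5
f 6 8 2
f 4 8 3
f 7 5 3
f 3 8 7
f 7 6 5
f 8 6 7
f 10 12 9
f 13 10 9
f 9 12 11
f 11 13 9
f 10 16 12
f 14 10 13
f 14 16 10
f 12 16 11
f 15 13 11
f 11 16 15
f 15 14 13
f 16 14 15
f 18 17 20
f 18 20 19
f 20 17 21
f 20 21 19
f 21 17 22
f 21 22 19
f 22 17 23
f 22 23 19
f 23 17 24
f 23 24 19
f 24 17 25
f 24 25 19
f 25 17 26
f 25 26 19
f 26 17 27
f 26 27 19
f 27 17 28
f 27 28 19
f 28 17 29
f 28 29 19
f 29 17 30
f 29 30 19
f 30 17 31
f 30 31 19
f 31 17 32
f 31 32 19
f 32 17 33
f 32 33 19
f 33 17 34
f 33 34 19
f 34 17 18
f 34 18 19
f 36 35 39
f 36 39 37
f 37 39 40
f 37 40 38
f 39 35 41
f 39 41 40
f 40 41 42
f 40 42 38
f 41 35 43
f 41 43 42
f 42 43 44
f 42 44 38
f 43 35 45
f 43 45 44
f 44 45 46
f 44 46 38
f 45 35 47
f 45 47 46
f 46 47 48
f 46 48 38
f 47 35 49
f 47 49 48
f 48 49 50
f 48 50 38
f 49 35 51
f 49 51 50
f 50 51 52
f 50 52 38
f 51 35 53
f 51 53 52
f 52 53 54
f 52 54 38
f 53 35 55
f 53 55 54
f 54 55 56
f 54 56 38
f 55 35 57
f 55 57 56
f 56 57 58
f 56 58 38
f 57 35 59
f 57 59 58
f 58 59 60
f 58 60 38
f 59 35 61
f 59 61 60
f 60 61 62
f 60 62 38
f 61 35 63
f 61 63 62
f 62 63 64
f 62 64 38
f 63 35 65
f 63 65 64
f 64 65 66
f 64 66 38
f 65 35 36
f 65 36 66
f 66 36 37
f 66 37 38
f 68 70 67
f 71 68 67
f 67 70 69
f 69 71 67
f 68 74 70
f 72 68 71
f 72 74 68
f 70 74 69
f 73 71 69
f 69 74 73
f 73 72 71
f 74 72 73

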